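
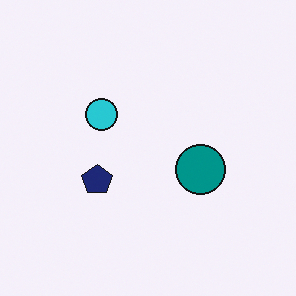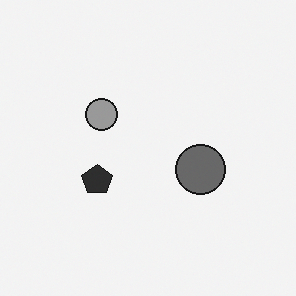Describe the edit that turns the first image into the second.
It was converted to grayscale.

All color is removed — every shape is now a shade of grey.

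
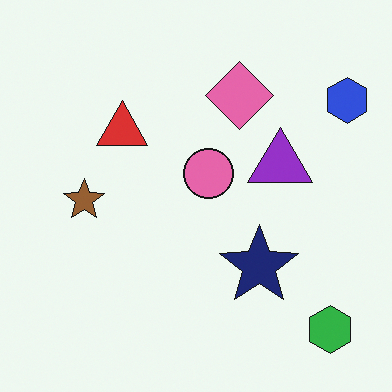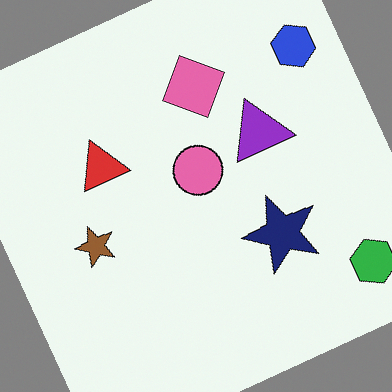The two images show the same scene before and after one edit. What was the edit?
The second image is the first rotated counter-clockwise by a clearly visible amount.

Every shape is tilted by the same angle and the image corners show triangular fill wedges — a whole-image rotation by a non-right angle.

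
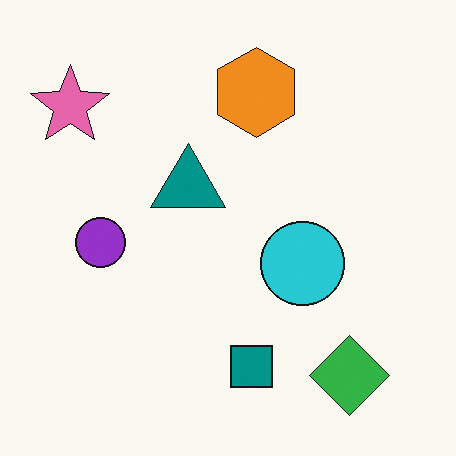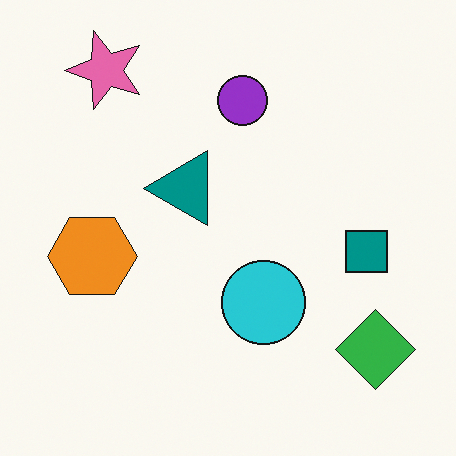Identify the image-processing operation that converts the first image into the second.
This is the original image transposed (reflected across the top-left ↔ bottom-right diagonal).

Shapes have swapped their row and column positions — what was in the top-right is now in the bottom-left — a diagonal reflection.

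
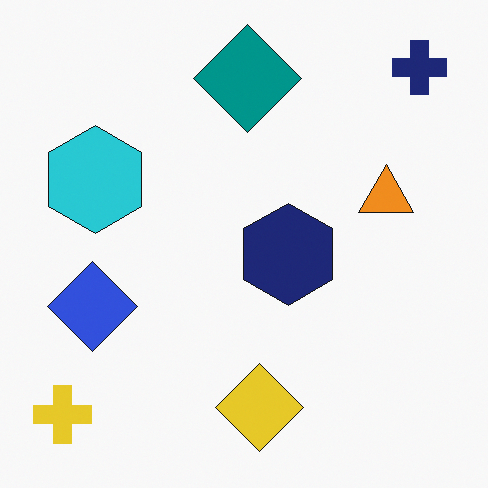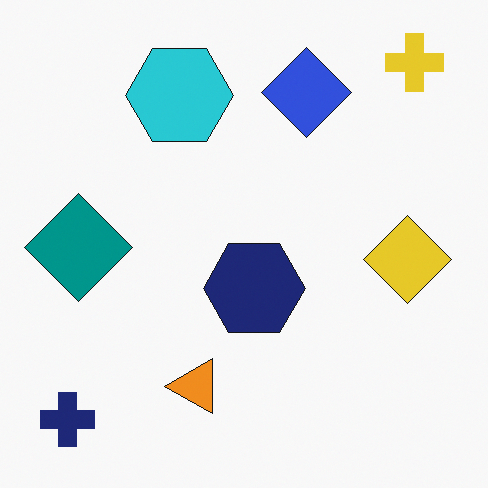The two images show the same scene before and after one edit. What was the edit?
The transformation is: transposed (reflected across the top-left ↔ bottom-right diagonal).

Shapes have swapped their row and column positions — what was in the top-right is now in the bottom-left — a diagonal reflection.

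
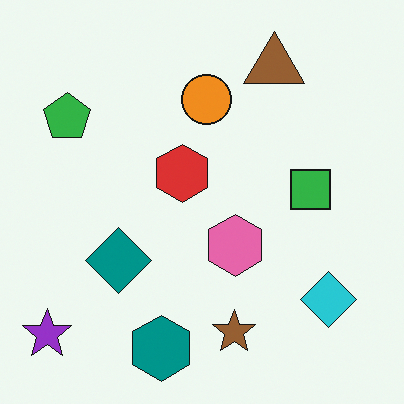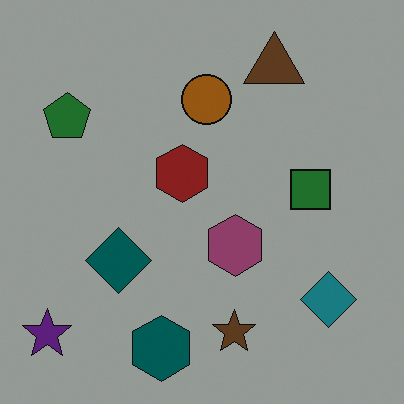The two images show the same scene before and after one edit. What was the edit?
Noticeably darkened.

Every pixel — background and shapes alike — is uniformly darkened.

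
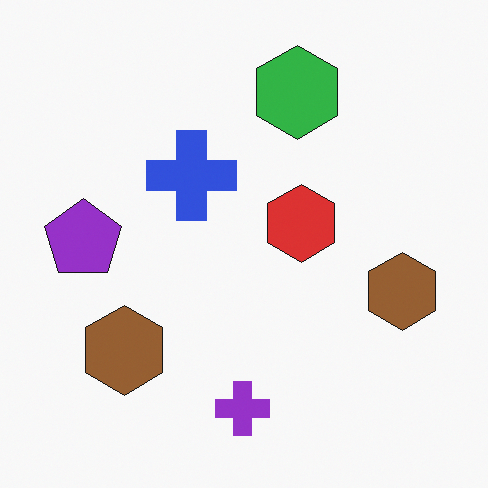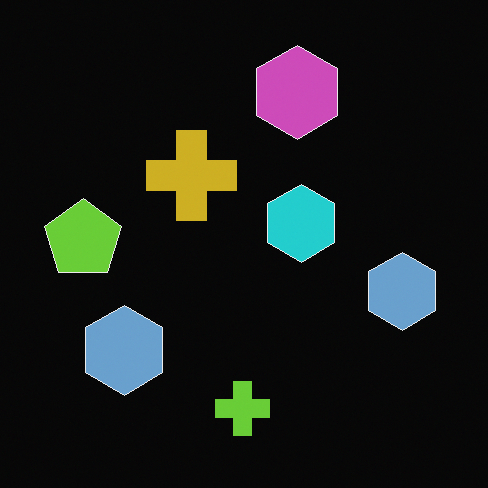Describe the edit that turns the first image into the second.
The transformation is: color-inverted (negative).

The light background has become dark and every shape's color is its complement — a photographic negative.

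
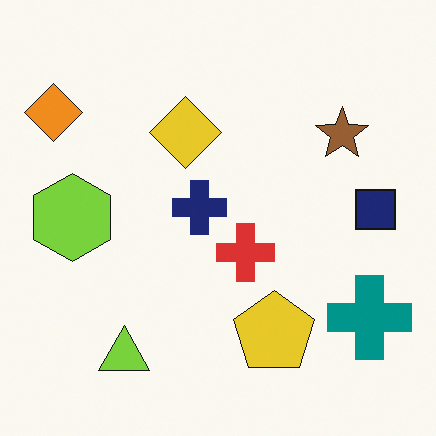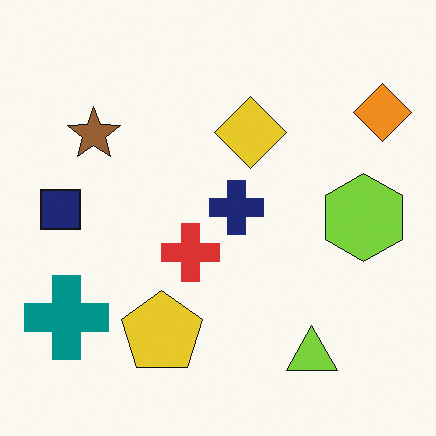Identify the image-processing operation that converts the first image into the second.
The transformation is: flipped horizontally (left ↔ right).

The orange diamond is in the top-left of the first image and the top-right of the second — shapes on opposite sides of the vertical midline have swapped in a mirror flip.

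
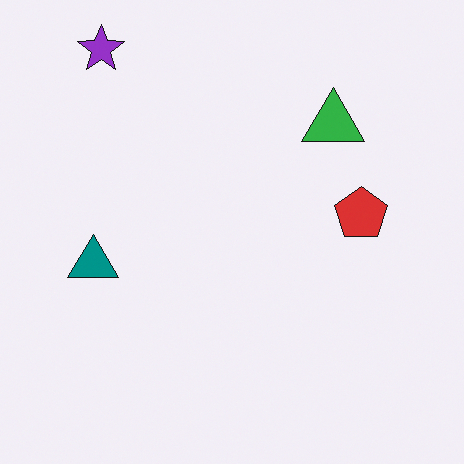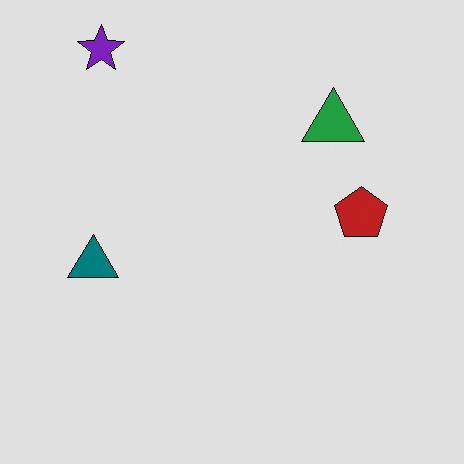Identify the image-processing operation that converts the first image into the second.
It was posterized to a reduced palette.

Each flat color has snapped to a coarser quantized level — most visibly, the near-white background has dropped to a flat grey.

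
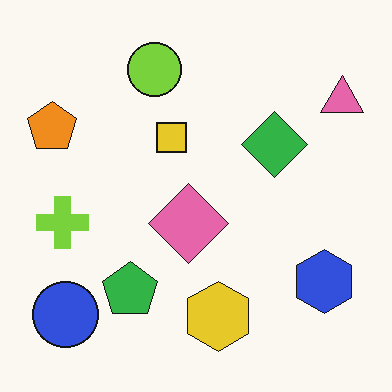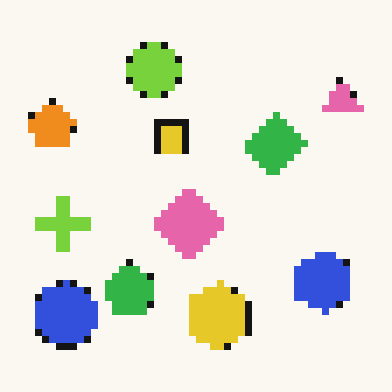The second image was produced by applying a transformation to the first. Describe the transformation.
This is the original image moderately pixelated.

Shapes are reduced to large square blocks; fine edges and outlines are lost — a downscale-then-upscale (mosaic) effect.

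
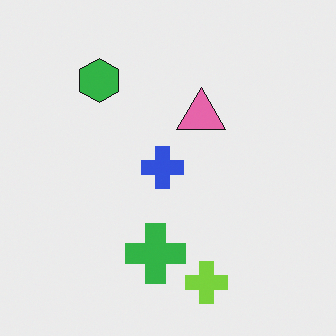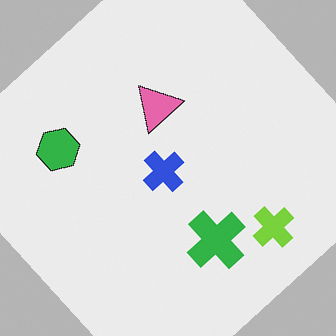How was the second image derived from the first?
The second image is the first rotated counter-clockwise by a large amount — several tens of degrees.

Every shape is tilted by the same angle and the image corners show triangular fill wedges — a whole-image rotation by a non-right angle.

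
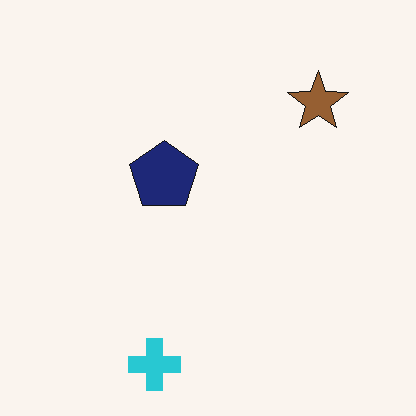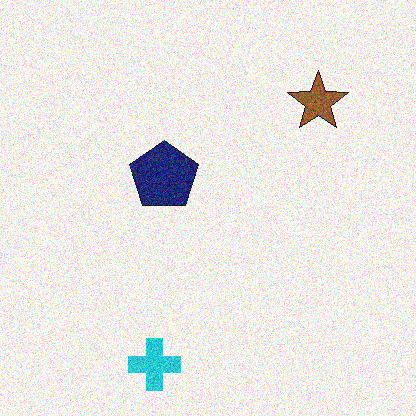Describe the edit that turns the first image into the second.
It was degraded with visible gaussian noise.

Random speckle covers the whole image, including the flat background.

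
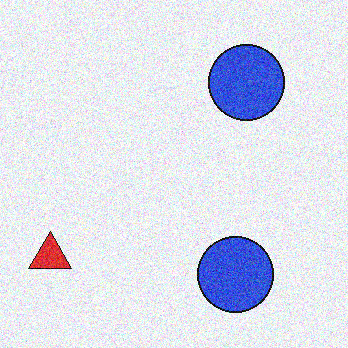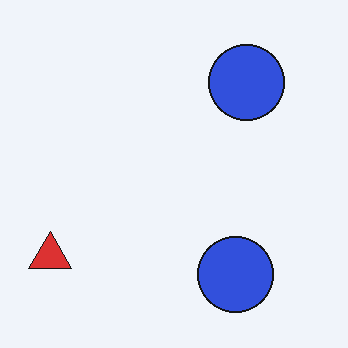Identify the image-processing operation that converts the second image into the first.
The transformation is: degraded with visible gaussian noise.

Random speckle covers the whole image, including the flat background.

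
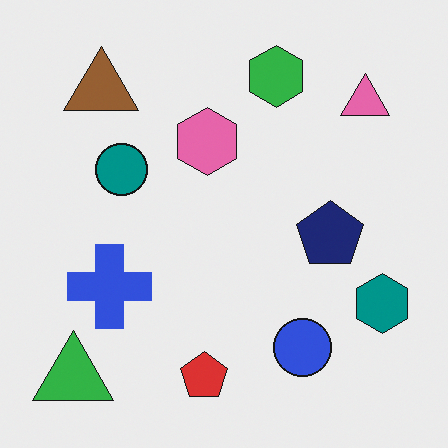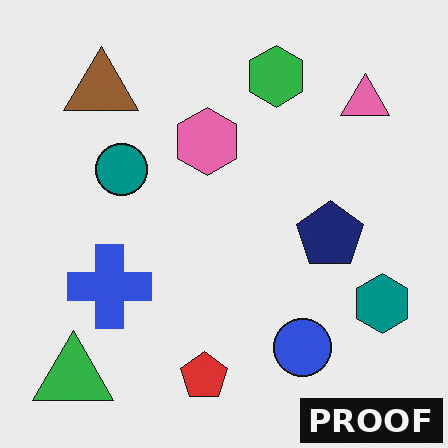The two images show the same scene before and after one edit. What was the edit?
This is the original image watermarked with the text "PROOF" in the lower-right corner.

A dark label reading "PROOF" appears in the lower-right corner.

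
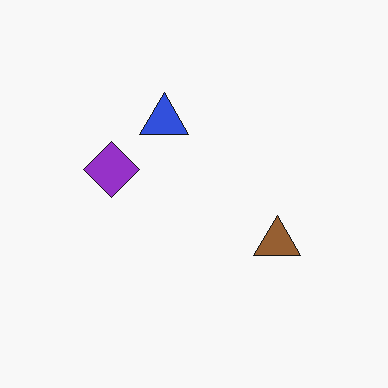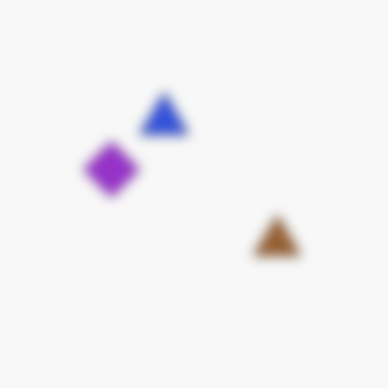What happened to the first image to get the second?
The second image is the first strongly gaussian-blurred.

Shape edges and outlines are uniformly softened across the whole image.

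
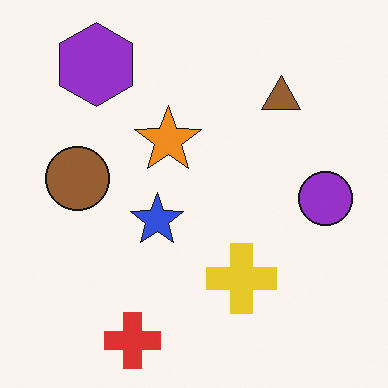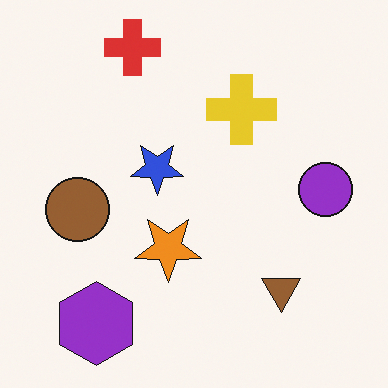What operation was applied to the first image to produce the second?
This is the original image flipped vertically (top ↔ bottom).

The red cross is in the bottom of the first image and the top of the second — shapes on opposite sides of the horizontal midline have swapped in a mirror flip.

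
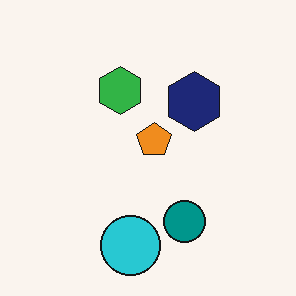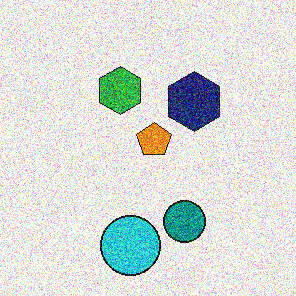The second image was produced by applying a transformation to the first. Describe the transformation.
It was degraded with heavy additive noise.

Random speckle covers the whole image, including the flat background.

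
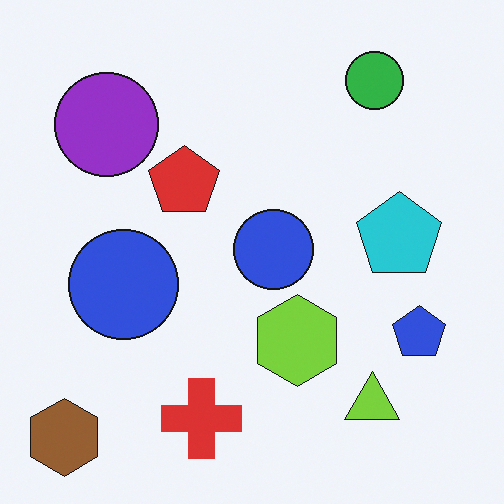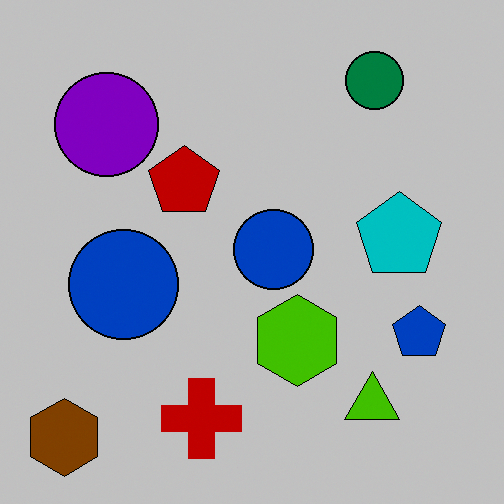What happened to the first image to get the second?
Aggressively posterized.

Each flat color has snapped to a coarser quantized level — most visibly, the near-white background has dropped to a flat grey.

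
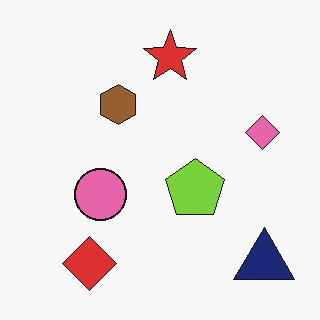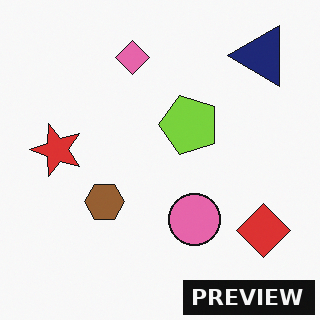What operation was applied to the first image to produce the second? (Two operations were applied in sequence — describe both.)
Rotated 90° counter-clockwise, then watermarked with the text "PREVIEW" in the lower-right corner.

The navy triangle sits in the bottom-right of the first image and the top-right of the second — consistent with a whole-image 90° counter-clockwise rotation. A dark label reading "PREVIEW" appears in the lower-right corner.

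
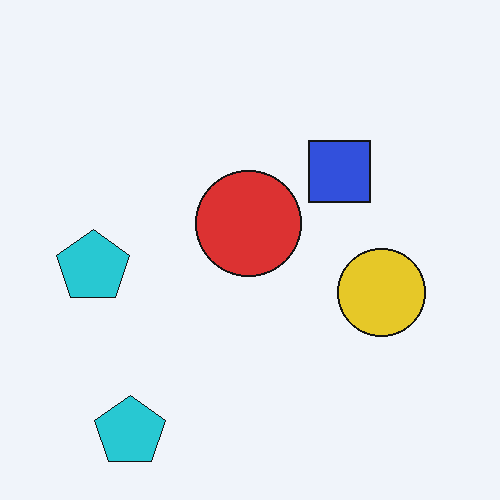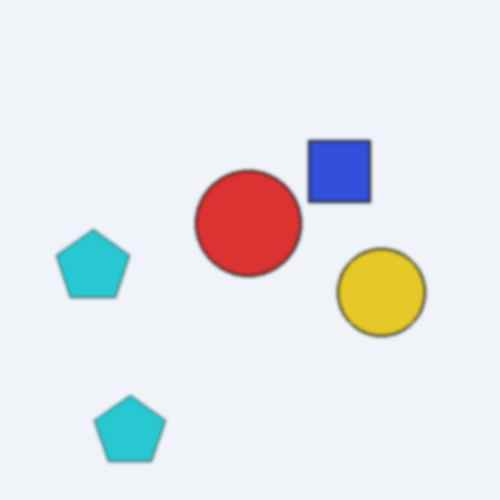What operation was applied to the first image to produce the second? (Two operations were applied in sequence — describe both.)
The transformation is: given a subtle gaussian blur, then JPEG-compressed with visible artifacts.

Shape edges and outlines are uniformly softened across the whole image. Blocky 8×8 compression artifacts appear around shape edges and the flat background shows ringing — characteristic JPEG degradation.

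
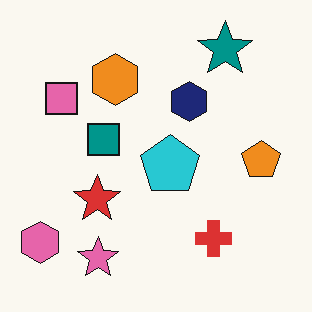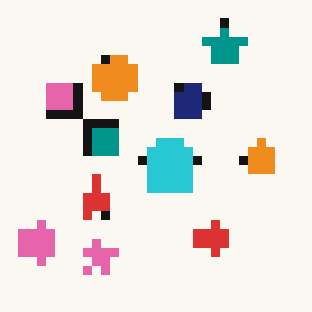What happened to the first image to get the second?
Coarsely pixelated.

Shapes are reduced to large square blocks; fine edges and outlines are lost — a downscale-then-upscale (mosaic) effect.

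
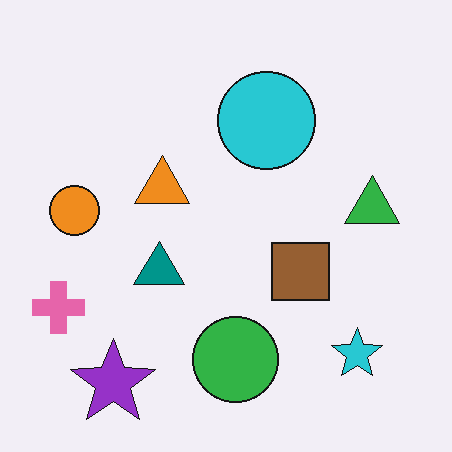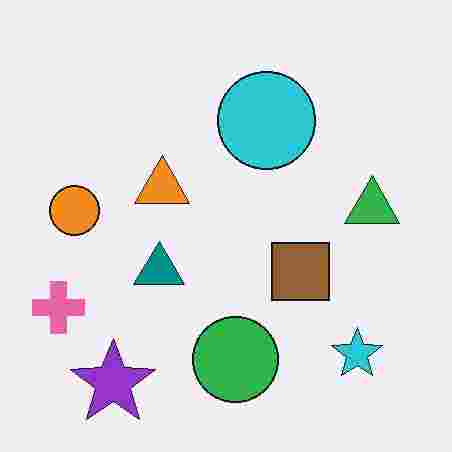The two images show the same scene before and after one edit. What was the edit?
Degraded with heavy JPEG compression.

Blocky 8×8 compression artifacts appear around shape edges and the flat background shows ringing — characteristic JPEG degradation.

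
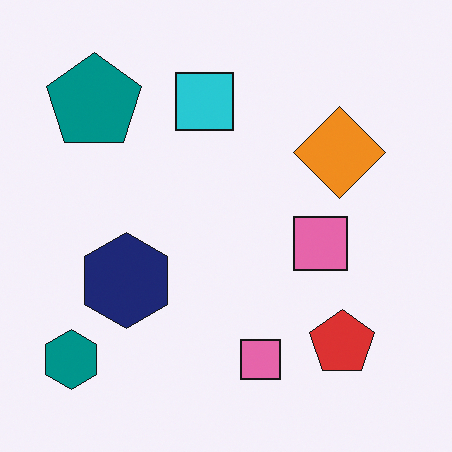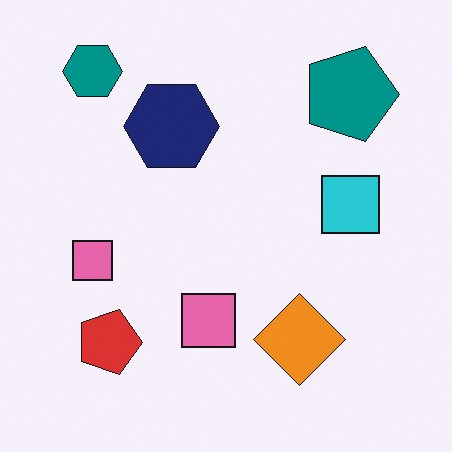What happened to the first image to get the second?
The transformation is: rotated 90° clockwise.

The teal hexagon sits in the bottom-left of the first image and the top-left of the second — consistent with a whole-image 90° clockwise rotation.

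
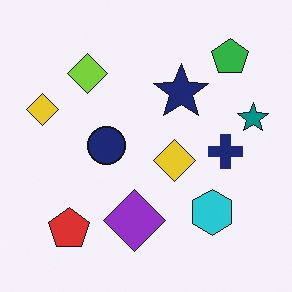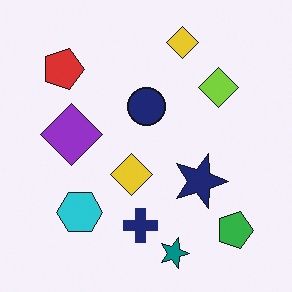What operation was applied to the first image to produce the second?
Rotated 90° clockwise.

The green pentagon sits in the top-right of the first image and the bottom-right of the second — consistent with a whole-image 90° clockwise rotation.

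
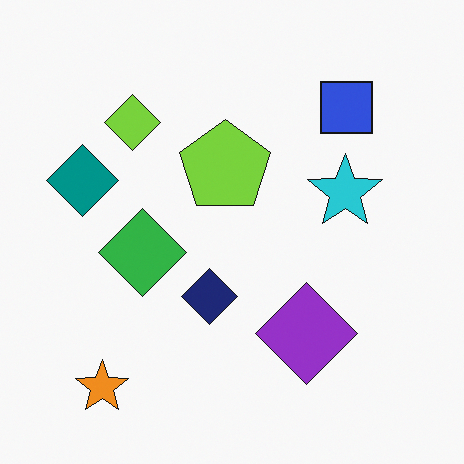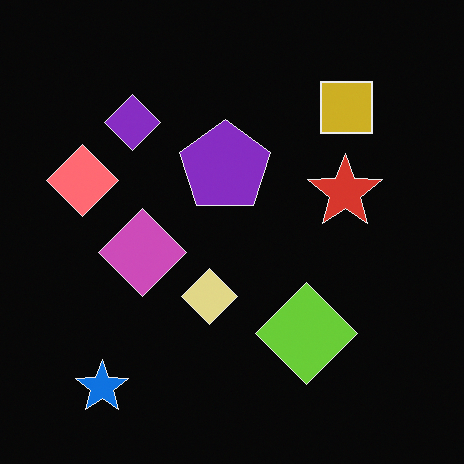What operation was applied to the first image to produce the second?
The second image is the first color-inverted (negative).

The light background has become dark and every shape's color is its complement — a photographic negative.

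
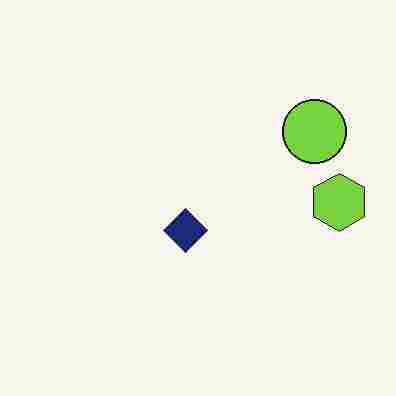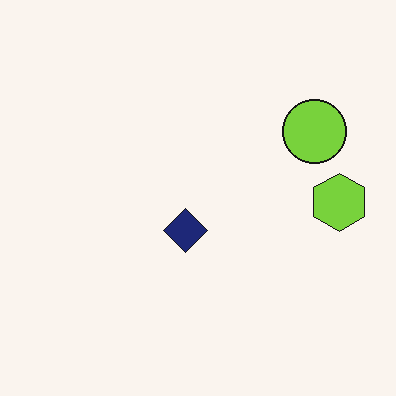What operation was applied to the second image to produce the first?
The image was heavily JPEG-compressed with obvious blocking artifacts.

Blocky 8×8 compression artifacts appear around shape edges and the flat background shows ringing — characteristic JPEG degradation.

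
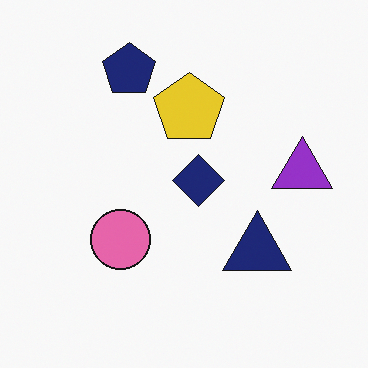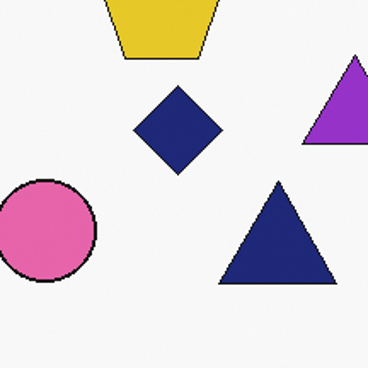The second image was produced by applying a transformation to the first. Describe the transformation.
The image was cropped tightly and scaled back up.

The visible shapes are larger and the field of view is narrower; shapes near the original edges may be partly or wholly outside the frame — a crop-and-rescale.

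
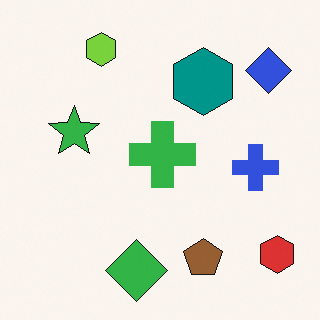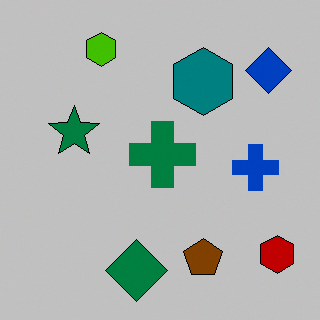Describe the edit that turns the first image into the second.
This is the original image aggressively posterized.

Each flat color has snapped to a coarser quantized level — most visibly, the near-white background has dropped to a flat grey.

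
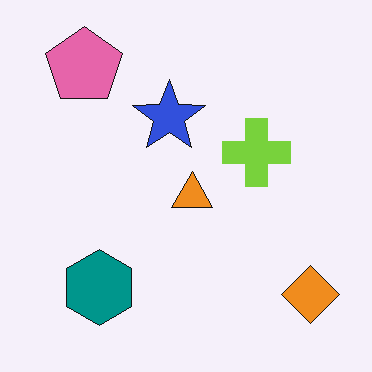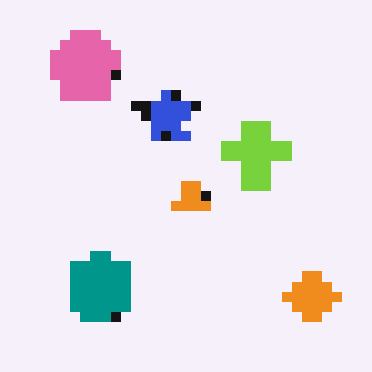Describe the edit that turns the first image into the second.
This is the original image coarsely pixelated.

Shapes are reduced to large square blocks; fine edges and outlines are lost — a downscale-then-upscale (mosaic) effect.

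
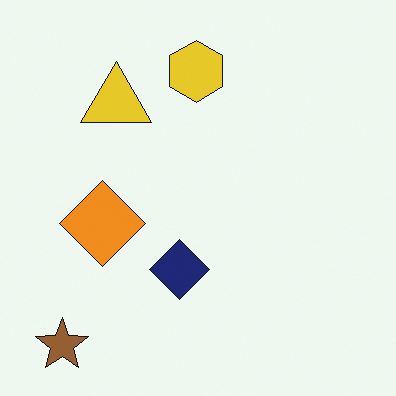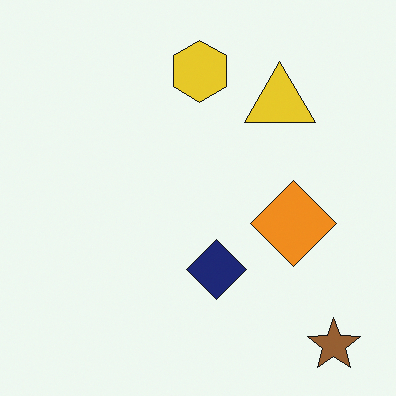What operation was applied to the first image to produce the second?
Flipped horizontally (left ↔ right).

The brown star is in the bottom-left of the first image and the bottom-right of the second — shapes on opposite sides of the vertical midline have swapped in a mirror flip.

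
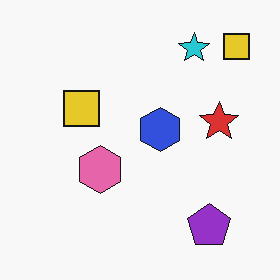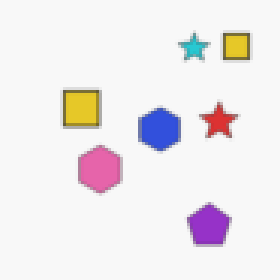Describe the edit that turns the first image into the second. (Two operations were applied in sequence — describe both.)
The transformation is: given a subtle gaussian blur, then lightly pixelated (a mild mosaic effect).

Shape edges and outlines are uniformly softened across the whole image. Shapes are reduced to large square blocks; fine edges and outlines are lost — a downscale-then-upscale (mosaic) effect.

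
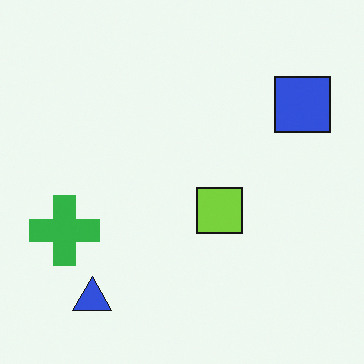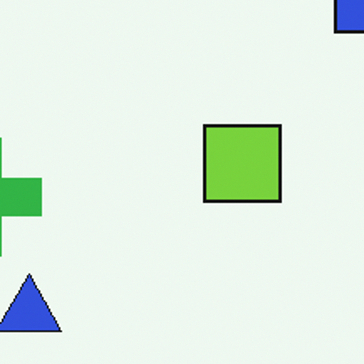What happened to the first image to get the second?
It was cropped to a noticeably smaller region and rescaled.

The visible shapes are larger and the field of view is narrower; shapes near the original edges may be partly or wholly outside the frame — a crop-and-rescale.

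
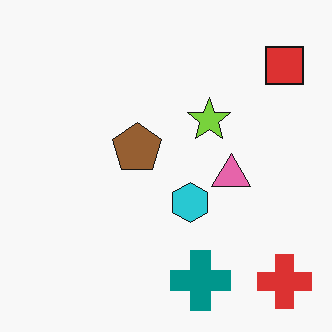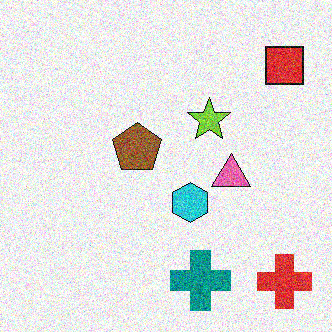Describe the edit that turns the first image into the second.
The transformation is: degraded with a thick layer of grain.

Random speckle covers the whole image, including the flat background.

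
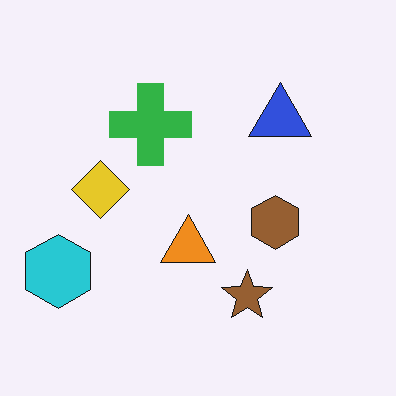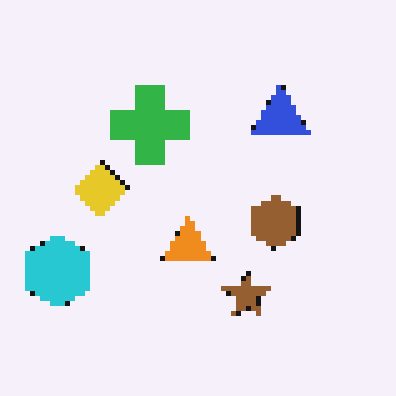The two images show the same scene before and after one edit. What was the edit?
Mildly pixelated.

Shapes are reduced to large square blocks; fine edges and outlines are lost — a downscale-then-upscale (mosaic) effect.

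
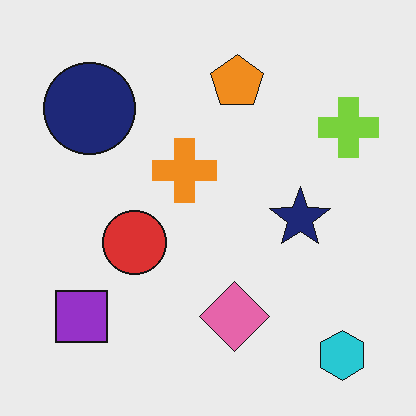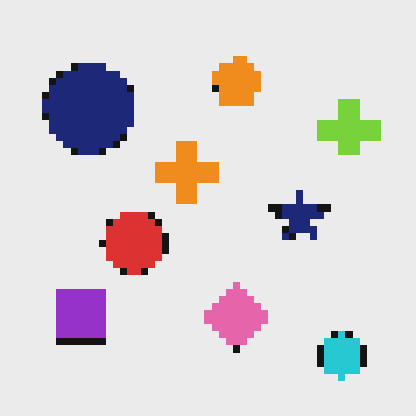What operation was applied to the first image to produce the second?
Moderately pixelated.

Shapes are reduced to large square blocks; fine edges and outlines are lost — a downscale-then-upscale (mosaic) effect.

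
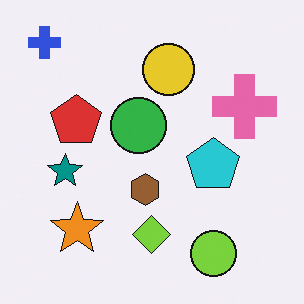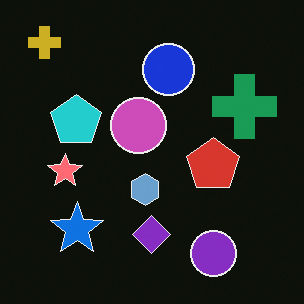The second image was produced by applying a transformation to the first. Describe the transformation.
It was color-inverted (negative).

The light background has become dark and every shape's color is its complement — a photographic negative.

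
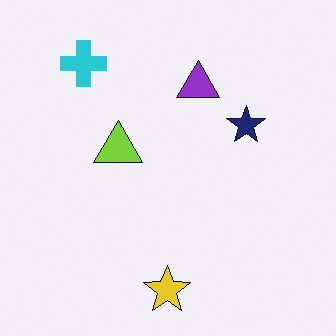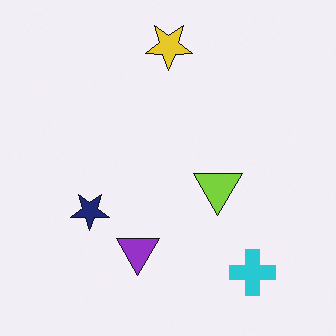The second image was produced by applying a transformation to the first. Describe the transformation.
It was rotated 180°.

The cyan cross sits in the top-left of the first image and the bottom-right of the second — consistent with a whole-image 180° rotation.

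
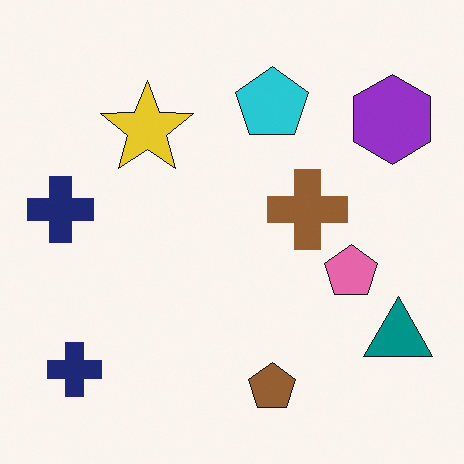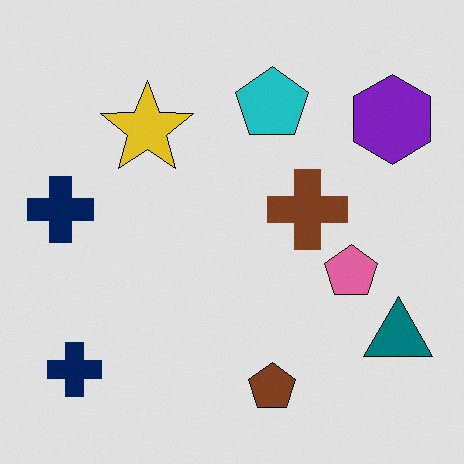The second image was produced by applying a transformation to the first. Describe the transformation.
This is the original image posterized to a reduced palette.

Each flat color has snapped to a coarser quantized level — most visibly, the near-white background has dropped to a flat grey.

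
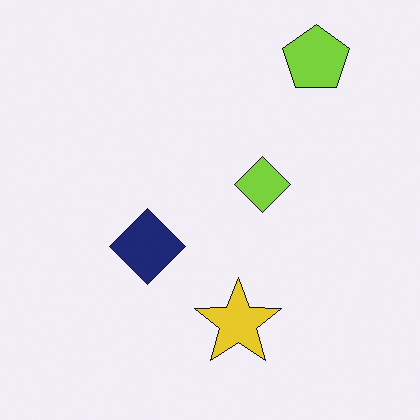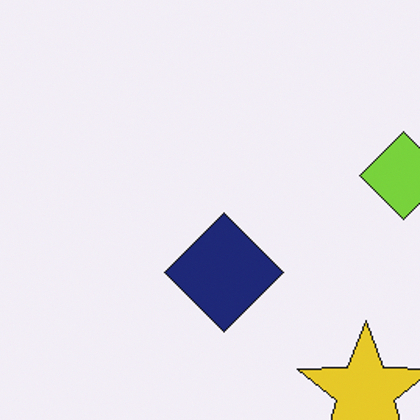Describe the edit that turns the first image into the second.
The second image is the first cropped to a modestly smaller region and rescaled.

The visible shapes are larger and the field of view is narrower; shapes near the original edges may be partly or wholly outside the frame — a crop-and-rescale.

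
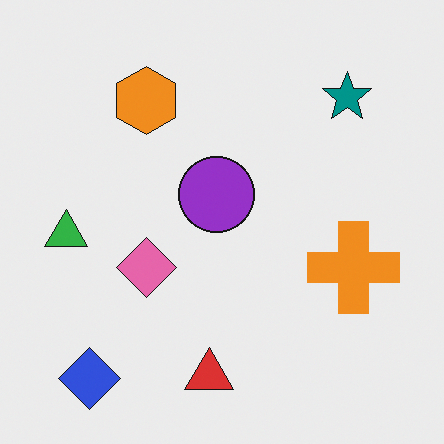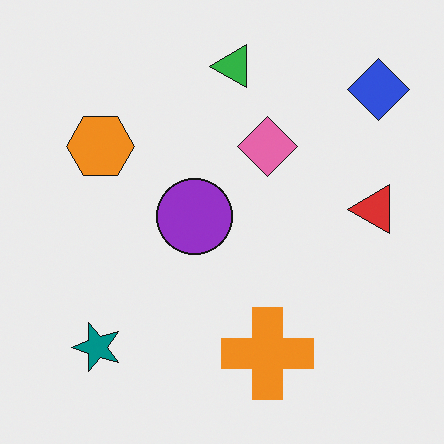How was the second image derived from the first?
It was transposed (reflected across the top-left ↔ bottom-right diagonal).

Shapes have swapped their row and column positions — what was in the top-right is now in the bottom-left — a diagonal reflection.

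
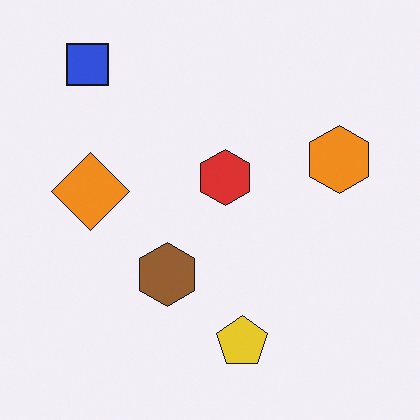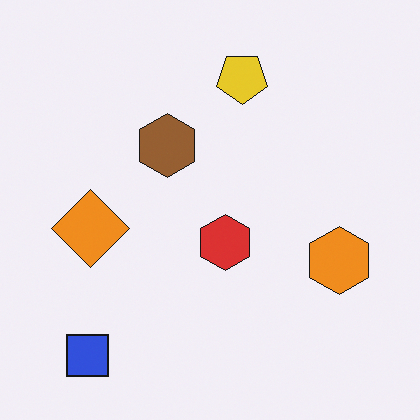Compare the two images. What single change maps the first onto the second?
The transformation is: flipped vertically (top ↔ bottom).

The blue square is in the top-left of the first image and the bottom-left of the second — shapes on opposite sides of the horizontal midline have swapped in a mirror flip.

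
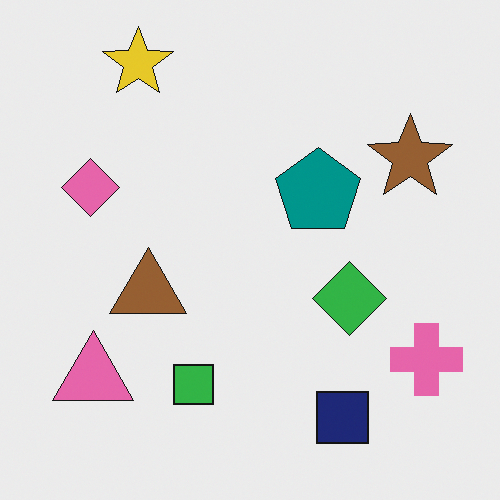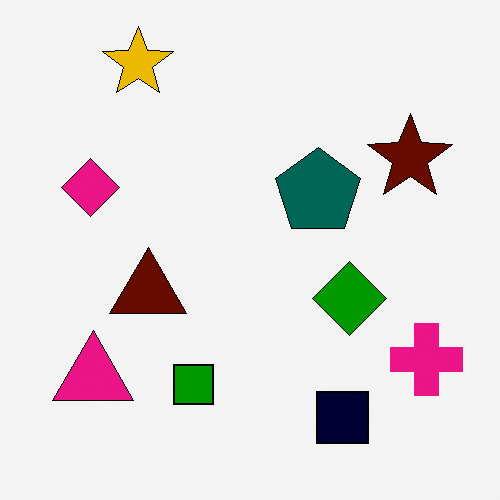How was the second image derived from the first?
The transformation is: given much higher contrast.

Tones are pushed away from mid-grey across the whole image — a global contrast change.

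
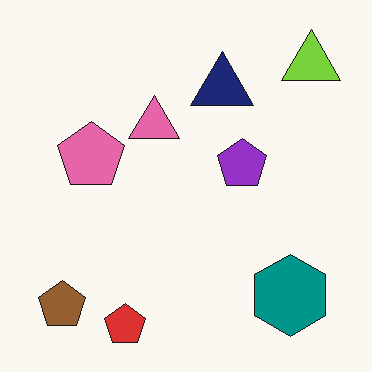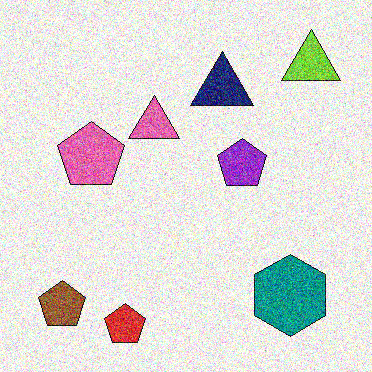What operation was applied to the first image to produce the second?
This is the original image degraded with strong gaussian noise.

Random speckle covers the whole image, including the flat background.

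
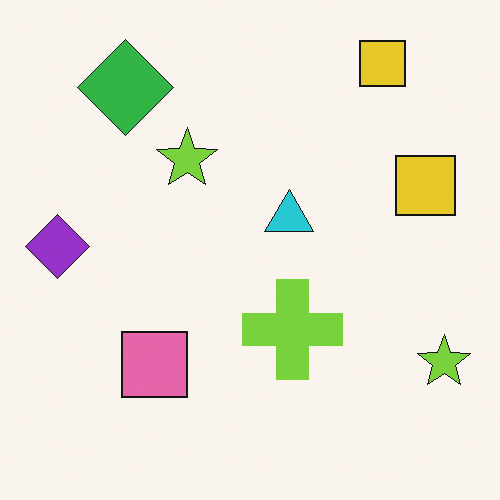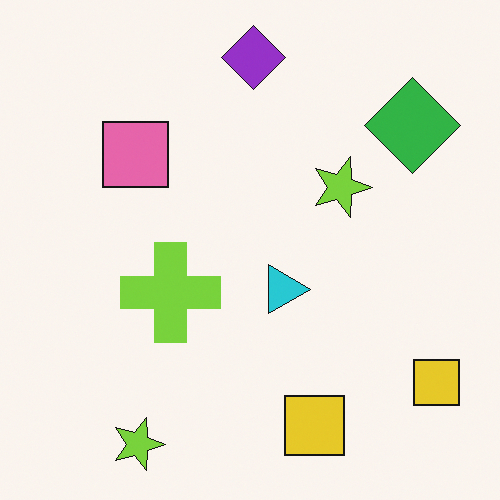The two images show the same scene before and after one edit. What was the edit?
It was rotated 90° clockwise.

The green diamond sits in the top-left of the first image and the top-right of the second — consistent with a whole-image 90° clockwise rotation.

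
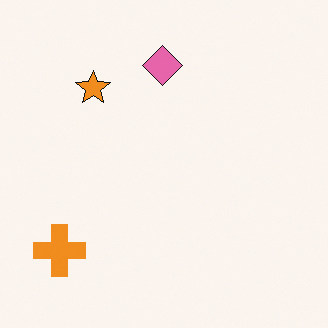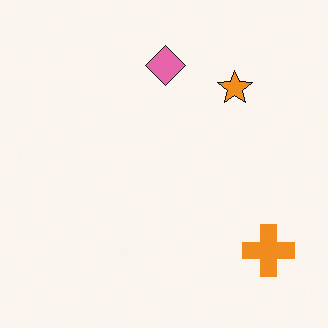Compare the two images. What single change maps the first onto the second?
Flipped horizontally (left ↔ right).

The orange cross is in the bottom-left of the first image and the bottom-right of the second — shapes on opposite sides of the vertical midline have swapped in a mirror flip.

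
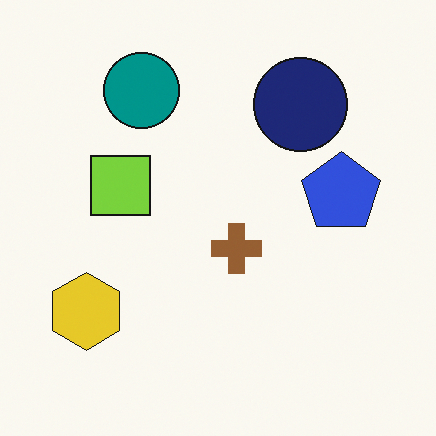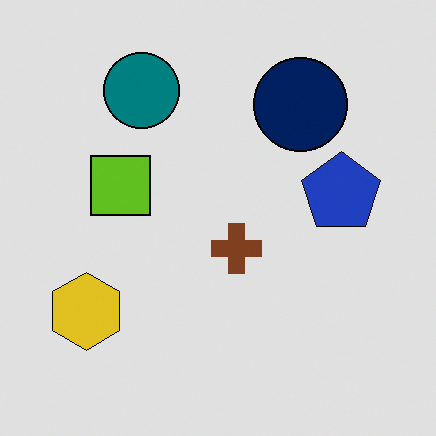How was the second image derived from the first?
The image was posterized to a reduced palette.

Each flat color has snapped to a coarser quantized level — most visibly, the near-white background has dropped to a flat grey.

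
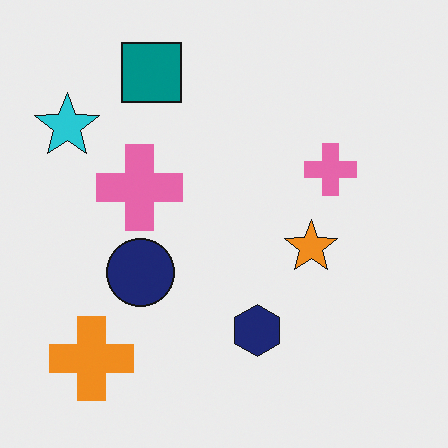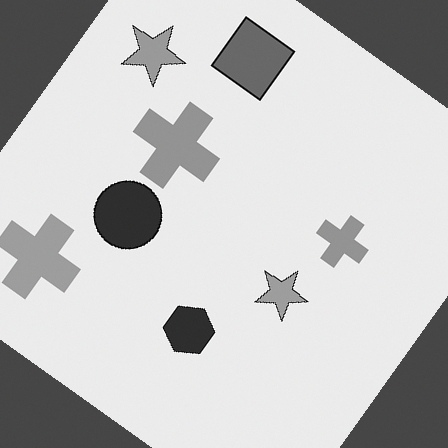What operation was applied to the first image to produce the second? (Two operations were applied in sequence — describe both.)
It was rotated clockwise by a large amount — several tens of degrees, then converted to grayscale.

Every shape is tilted by the same angle and the image corners show triangular fill wedges — a whole-image rotation by a non-right angle. All color is removed — every shape is now a shade of grey.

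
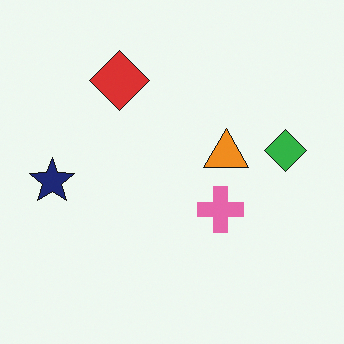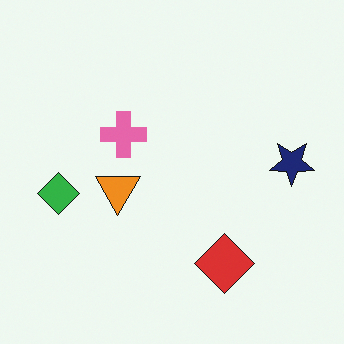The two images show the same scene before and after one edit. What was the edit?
The transformation is: rotated 180°.

The navy star sits in the left of the first image and the right of the second — consistent with a whole-image 180° rotation.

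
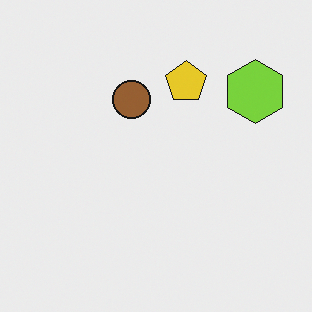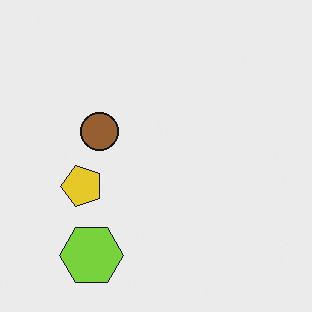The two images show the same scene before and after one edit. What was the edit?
This is the original image transposed (reflected across the top-left ↔ bottom-right diagonal).

Shapes have swapped their row and column positions — what was in the top-right is now in the bottom-left — a diagonal reflection.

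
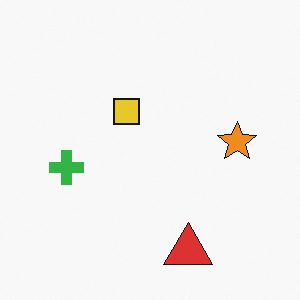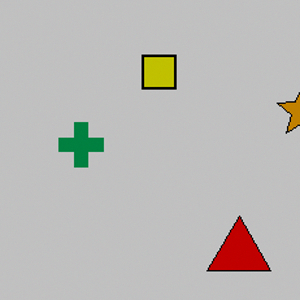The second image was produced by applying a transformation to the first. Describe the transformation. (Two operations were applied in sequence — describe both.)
The transformation is: aggressively posterized, then cropped to a modestly smaller region and rescaled.

Each flat color has snapped to a coarser quantized level — most visibly, the near-white background has dropped to a flat grey. The visible shapes are larger and the field of view is narrower; shapes near the original edges may be partly or wholly outside the frame — a crop-and-rescale.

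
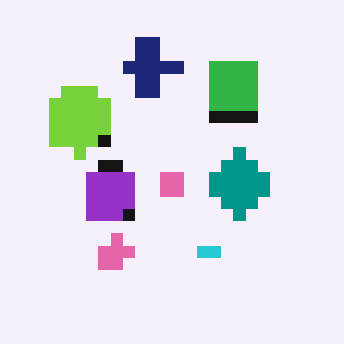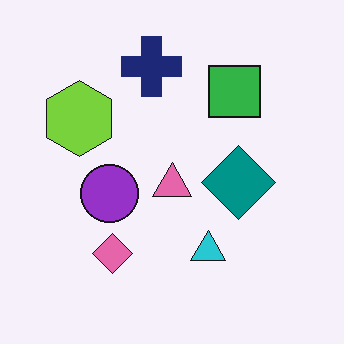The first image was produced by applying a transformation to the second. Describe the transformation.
Coarsely pixelated.

Shapes are reduced to large square blocks; fine edges and outlines are lost — a downscale-then-upscale (mosaic) effect.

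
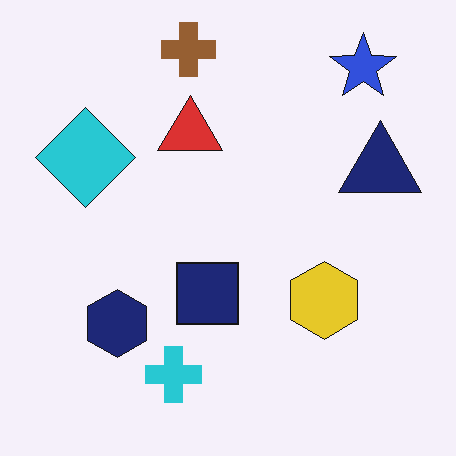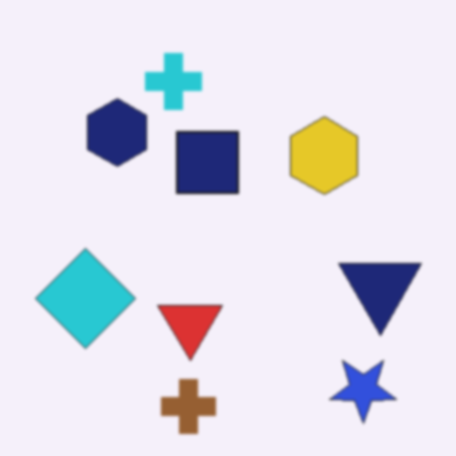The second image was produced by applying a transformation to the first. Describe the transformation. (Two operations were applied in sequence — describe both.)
It was slightly softened, then flipped vertically (top ↔ bottom).

Shape edges and outlines are uniformly softened across the whole image. The brown cross is in the top of the first image and the bottom of the second — shapes on opposite sides of the horizontal midline have swapped in a mirror flip.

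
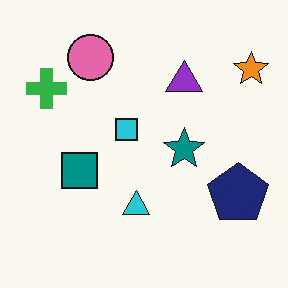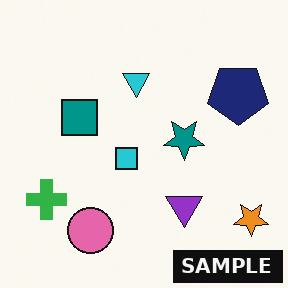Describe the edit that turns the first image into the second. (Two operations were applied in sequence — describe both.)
Flipped vertically (top ↔ bottom), then watermarked with the text "SAMPLE" in the lower-right corner.

The pink circle is in the top-left of the first image and the bottom-left of the second — shapes on opposite sides of the horizontal midline have swapped in a mirror flip. A dark label reading "SAMPLE" appears in the lower-right corner.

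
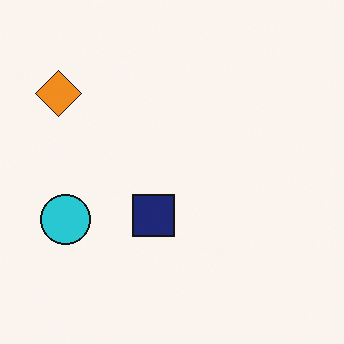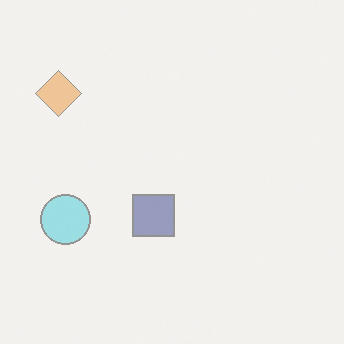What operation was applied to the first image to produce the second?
The image was given much lower contrast.

Tones are pushed toward mid-grey across the whole image — a global contrast change.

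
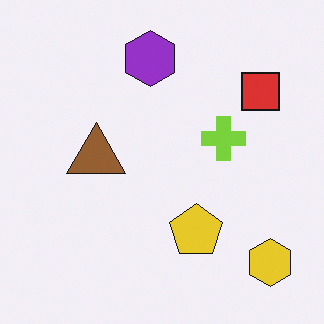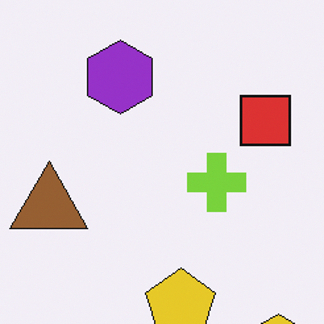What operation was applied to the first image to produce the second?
Cropped to a modestly smaller region and rescaled.

The visible shapes are larger and the field of view is narrower; shapes near the original edges may be partly or wholly outside the frame — a crop-and-rescale.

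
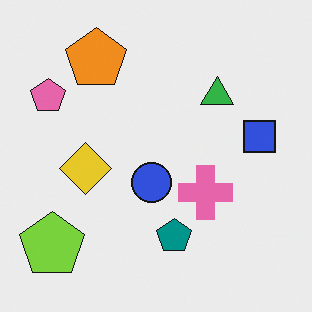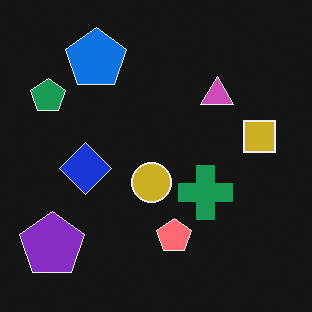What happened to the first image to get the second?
It was color-inverted (negative).

The light background has become dark and every shape's color is its complement — a photographic negative.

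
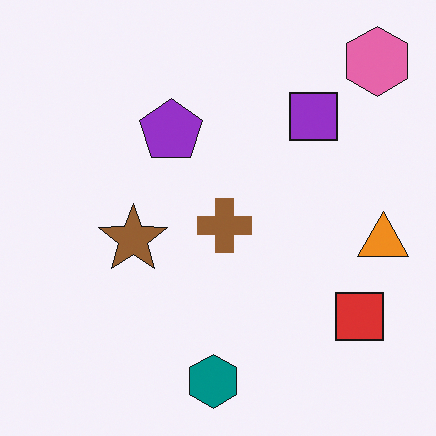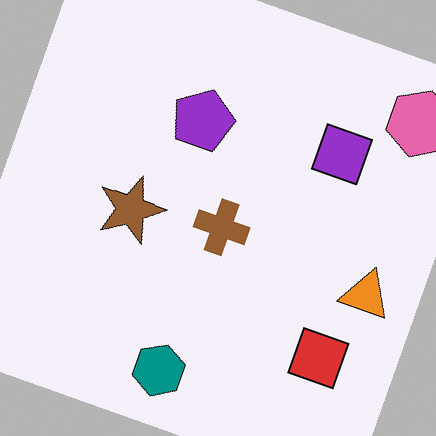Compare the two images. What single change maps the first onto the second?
This is the original image rotated clockwise by a moderate amount.

Every shape is tilted by the same angle and the image corners show triangular fill wedges — a whole-image rotation by a non-right angle.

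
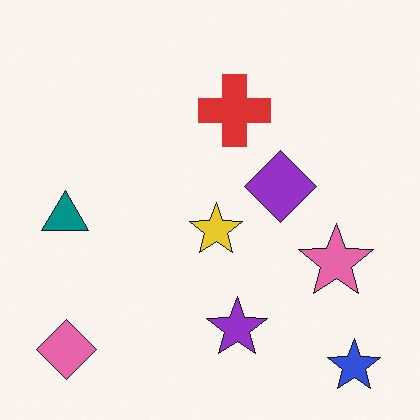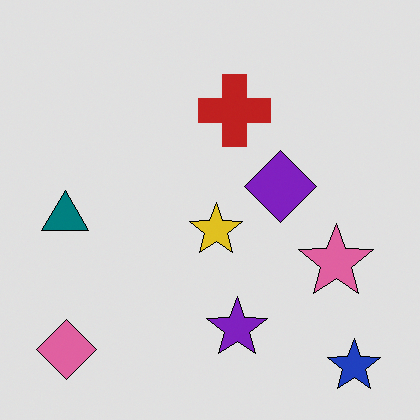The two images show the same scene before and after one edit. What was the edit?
The transformation is: moderately posterized.

Each flat color has snapped to a coarser quantized level — most visibly, the near-white background has dropped to a flat grey.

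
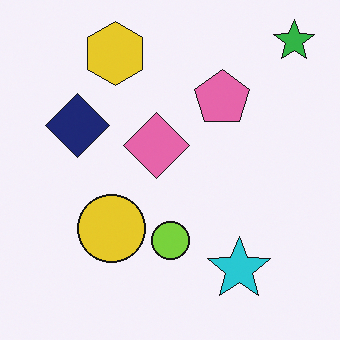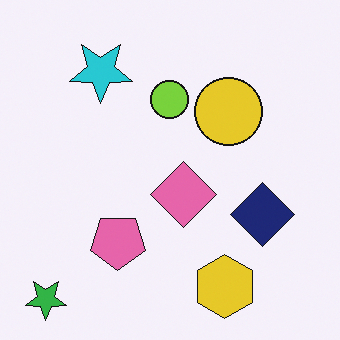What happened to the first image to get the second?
The transformation is: rotated 180°.

The green star sits in the top-right of the first image and the bottom-left of the second — consistent with a whole-image 180° rotation.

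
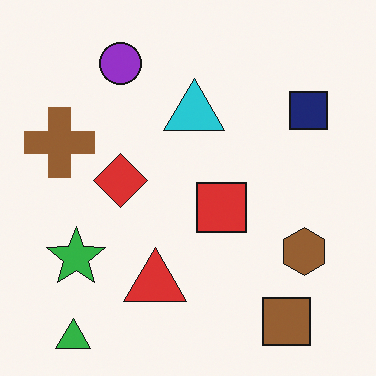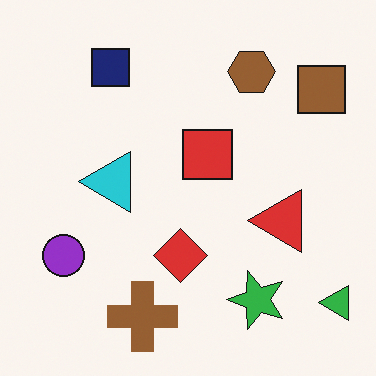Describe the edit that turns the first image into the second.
Rotated 90° counter-clockwise.

The green triangle sits in the bottom-left of the first image and the bottom-right of the second — consistent with a whole-image 90° counter-clockwise rotation.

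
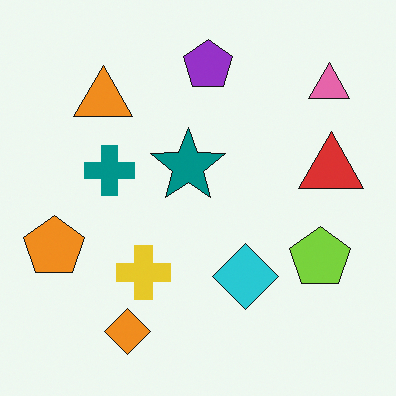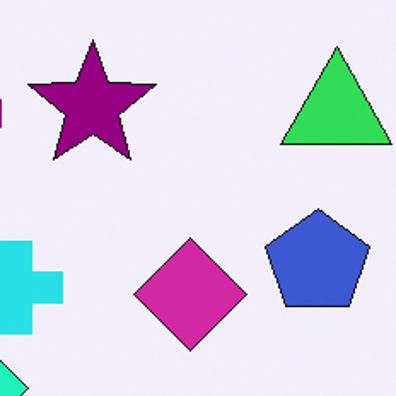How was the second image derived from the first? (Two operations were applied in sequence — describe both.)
The transformation is: hue-shifted by a moderate amount, then cropped tightly and scaled back up.

Every shape's color has rotated by the same amount around the hue wheel — a uniform hue shift. The visible shapes are larger and the field of view is narrower; shapes near the original edges may be partly or wholly outside the frame — a crop-and-rescale.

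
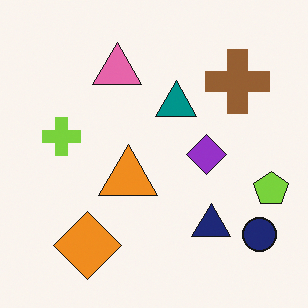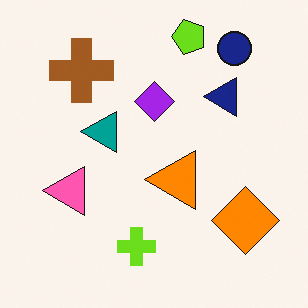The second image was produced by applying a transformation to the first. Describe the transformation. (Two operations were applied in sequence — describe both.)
The second image is the first rotated 90° counter-clockwise, then slightly oversaturated.

The navy circle sits in the bottom-right of the first image and the top-right of the second — consistent with a whole-image 90° counter-clockwise rotation. All colors are more vivid — a global saturation change.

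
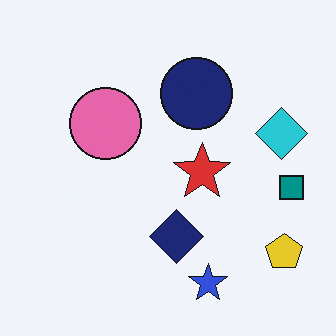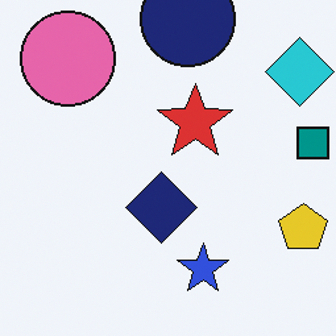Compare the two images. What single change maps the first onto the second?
This is the original image cropped to a modestly smaller region and rescaled.

The visible shapes are larger and the field of view is narrower; shapes near the original edges may be partly or wholly outside the frame — a crop-and-rescale.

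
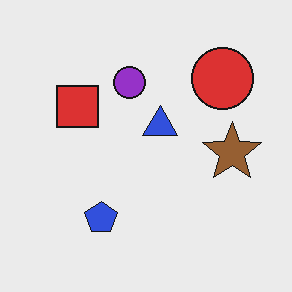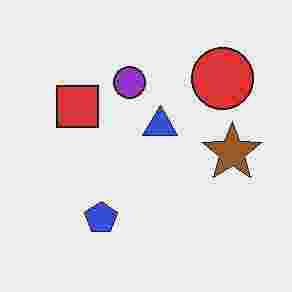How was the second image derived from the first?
Heavily JPEG-compressed with obvious blocking artifacts.

Blocky 8×8 compression artifacts appear around shape edges and the flat background shows ringing — characteristic JPEG degradation.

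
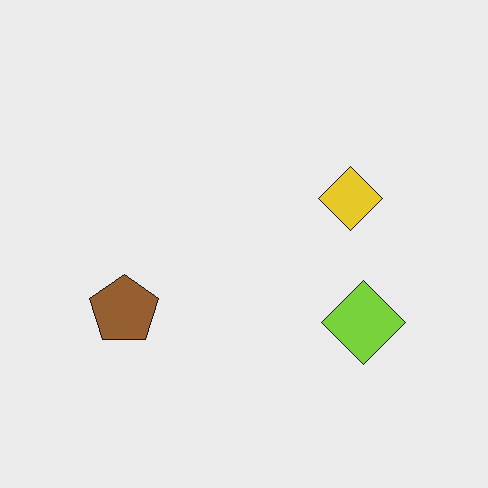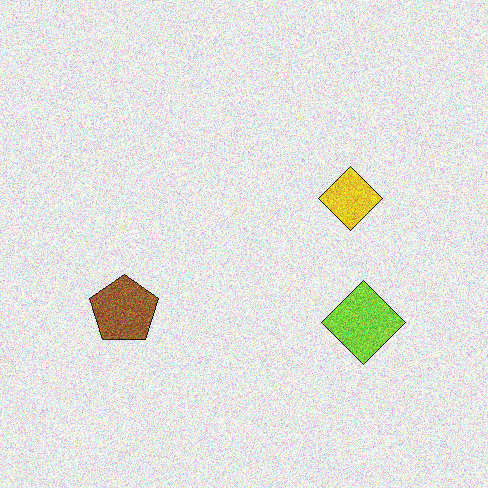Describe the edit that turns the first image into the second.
The second image is the first degraded with heavy additive noise.

Random speckle covers the whole image, including the flat background.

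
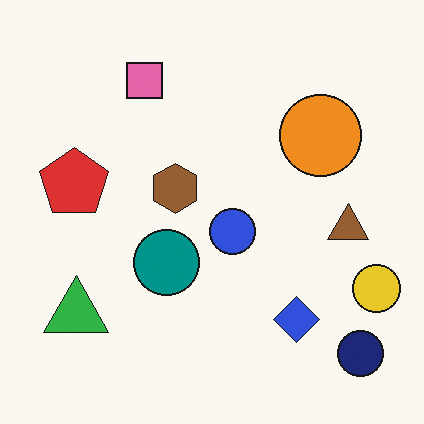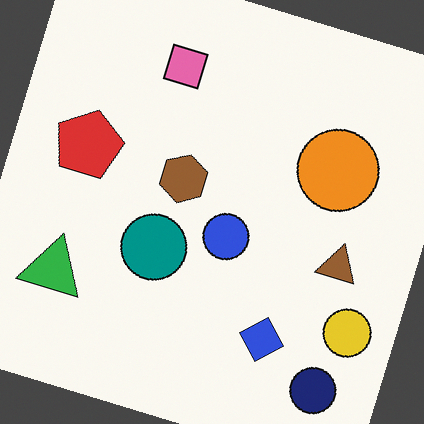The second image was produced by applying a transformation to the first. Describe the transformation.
The transformation is: rotated clockwise by a moderate amount.

Every shape is tilted by the same angle and the image corners show triangular fill wedges — a whole-image rotation by a non-right angle.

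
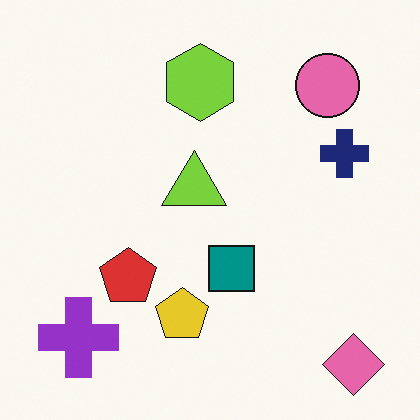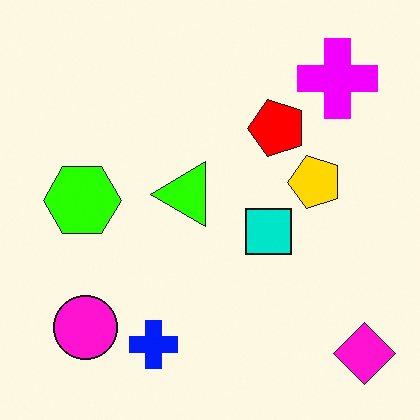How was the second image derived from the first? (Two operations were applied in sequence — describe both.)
This is the original image transposed (reflected across the top-left ↔ bottom-right diagonal), then heavily oversaturated.

Shapes have swapped their row and column positions — what was in the top-right is now in the bottom-left — a diagonal reflection. All colors are more vivid — a global saturation change.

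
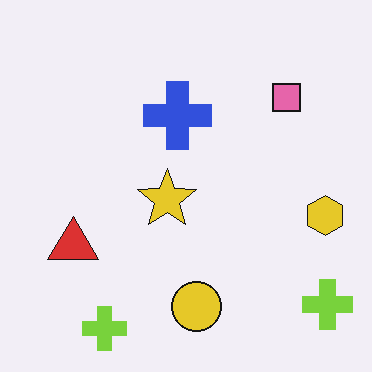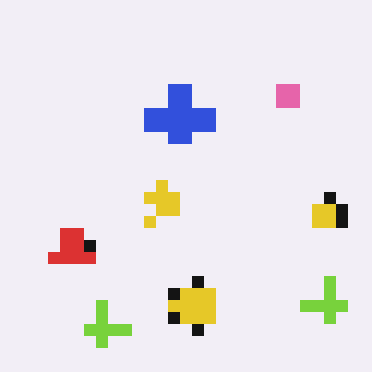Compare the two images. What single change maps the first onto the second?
Coarsely pixelated.

Shapes are reduced to large square blocks; fine edges and outlines are lost — a downscale-then-upscale (mosaic) effect.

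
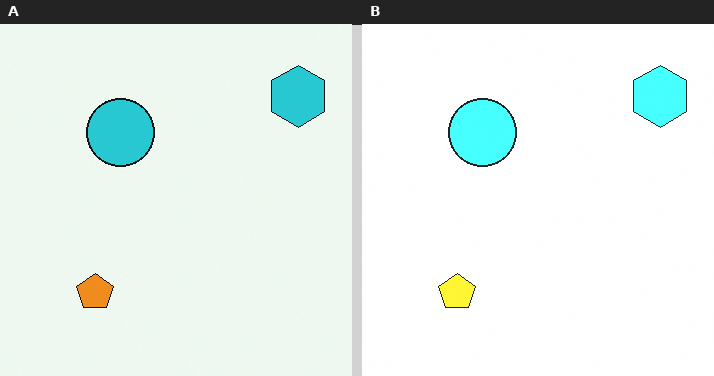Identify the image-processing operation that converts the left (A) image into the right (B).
The right (B) image is the left (A) brightened a lot.

Every pixel — background and shapes alike — is uniformly brightened.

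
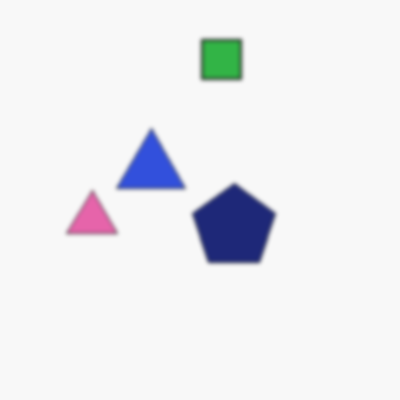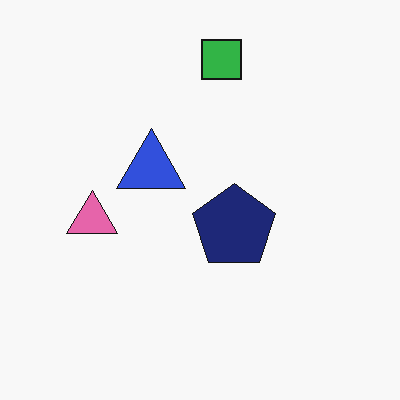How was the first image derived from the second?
The image was slightly softened.

Shape edges and outlines are uniformly softened across the whole image.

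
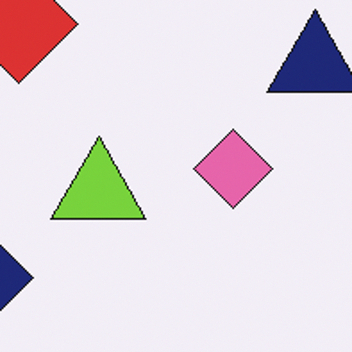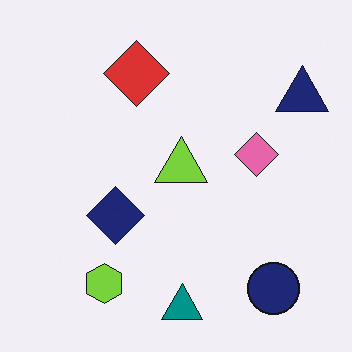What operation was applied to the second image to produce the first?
Cropped to a noticeably smaller region and rescaled.

The visible shapes are larger and the field of view is narrower; shapes near the original edges may be partly or wholly outside the frame — a crop-and-rescale.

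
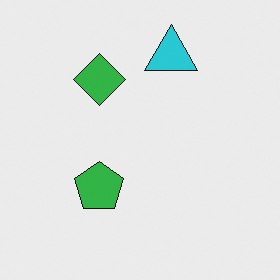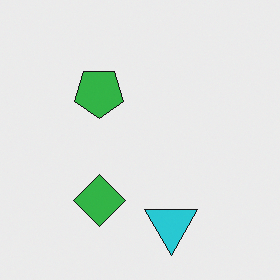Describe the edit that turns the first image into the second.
It was flipped vertically (top ↔ bottom).

The cyan triangle is in the top of the first image and the bottom of the second — shapes on opposite sides of the horizontal midline have swapped in a mirror flip.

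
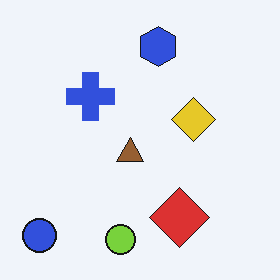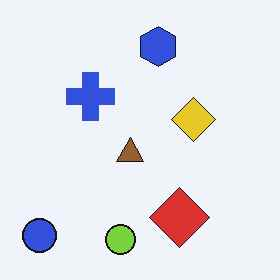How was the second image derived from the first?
The image was given moderate JPEG compression.

Blocky 8×8 compression artifacts appear around shape edges and the flat background shows ringing — characteristic JPEG degradation.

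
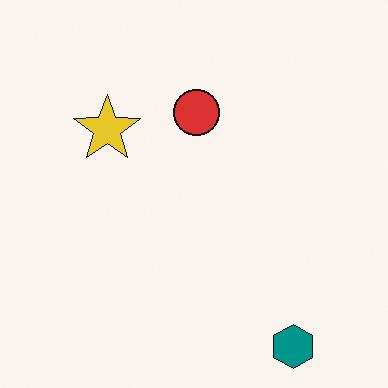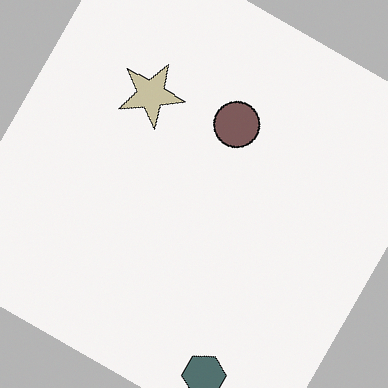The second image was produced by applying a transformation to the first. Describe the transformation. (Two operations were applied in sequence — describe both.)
This is the original image made much more muted (saturation change), then rotated clockwise by a clearly visible amount.

All colors are more muted and greyish — a global saturation change. Every shape is tilted by the same angle and the image corners show triangular fill wedges — a whole-image rotation by a non-right angle.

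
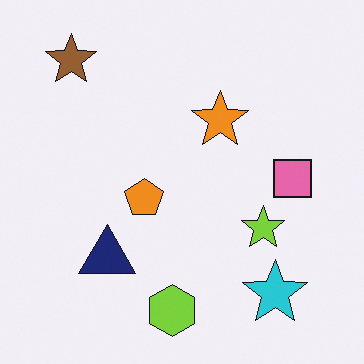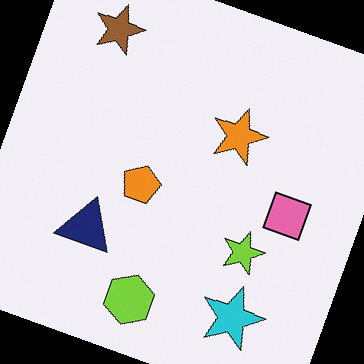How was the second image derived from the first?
The transformation is: rotated clockwise by a clearly visible amount.

Every shape is tilted by the same angle and the image corners show triangular fill wedges — a whole-image rotation by a non-right angle.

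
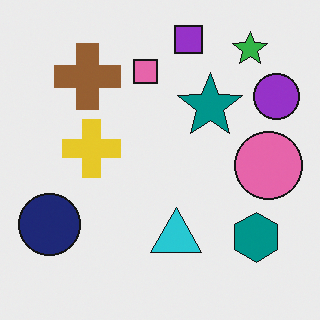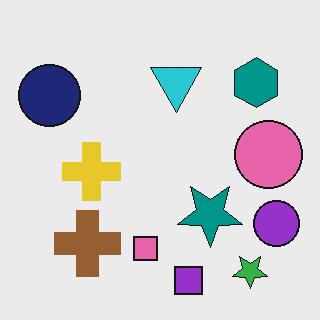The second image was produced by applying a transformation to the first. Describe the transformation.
The second image is the first flipped vertically (top ↔ bottom).

The purple square is in the top of the first image and the bottom of the second — shapes on opposite sides of the horizontal midline have swapped in a mirror flip.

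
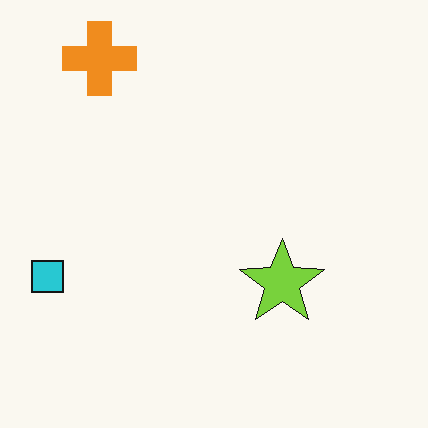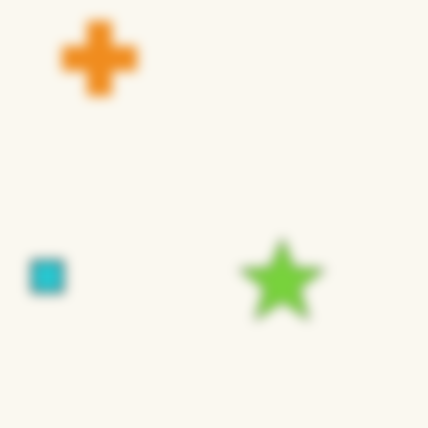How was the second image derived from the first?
This is the original image strongly gaussian-blurred.

Shape edges and outlines are uniformly softened across the whole image.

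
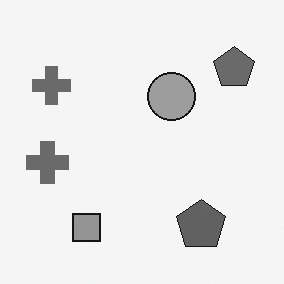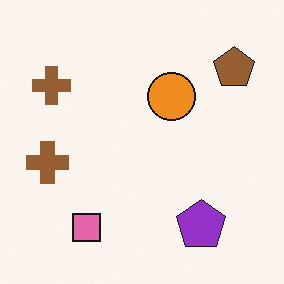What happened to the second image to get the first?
The transformation is: converted to grayscale.

All color is removed — every shape is now a shade of grey.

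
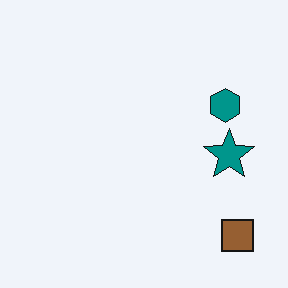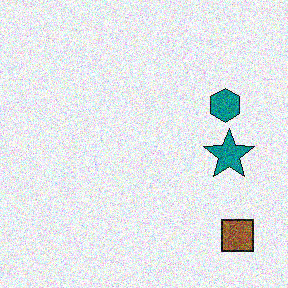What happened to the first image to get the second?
The image was degraded with strong gaussian noise.

Random speckle covers the whole image, including the flat background.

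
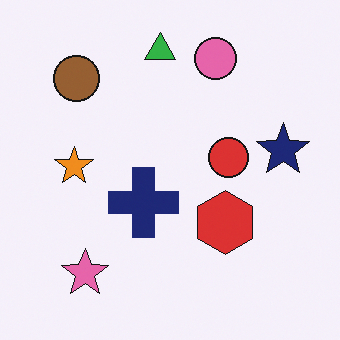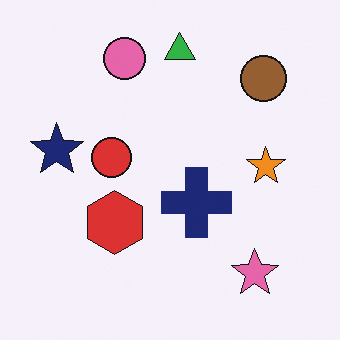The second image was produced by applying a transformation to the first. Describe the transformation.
The image was flipped horizontally (left ↔ right).

The navy star is in the right of the first image and the left of the second — shapes on opposite sides of the vertical midline have swapped in a mirror flip.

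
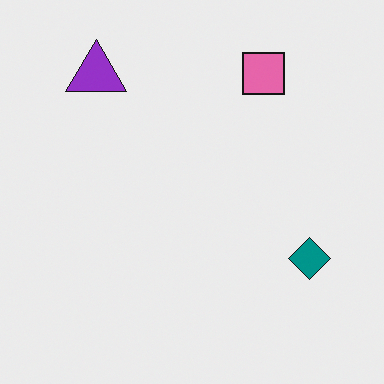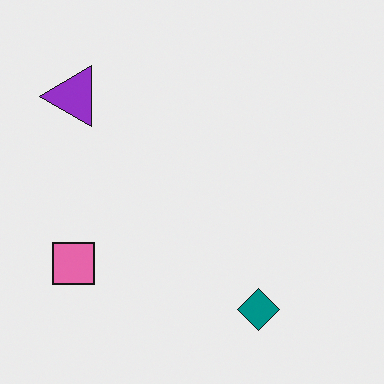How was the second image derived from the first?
The transformation is: transposed (reflected across the top-left ↔ bottom-right diagonal).

Shapes have swapped their row and column positions — what was in the top-right is now in the bottom-left — a diagonal reflection.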